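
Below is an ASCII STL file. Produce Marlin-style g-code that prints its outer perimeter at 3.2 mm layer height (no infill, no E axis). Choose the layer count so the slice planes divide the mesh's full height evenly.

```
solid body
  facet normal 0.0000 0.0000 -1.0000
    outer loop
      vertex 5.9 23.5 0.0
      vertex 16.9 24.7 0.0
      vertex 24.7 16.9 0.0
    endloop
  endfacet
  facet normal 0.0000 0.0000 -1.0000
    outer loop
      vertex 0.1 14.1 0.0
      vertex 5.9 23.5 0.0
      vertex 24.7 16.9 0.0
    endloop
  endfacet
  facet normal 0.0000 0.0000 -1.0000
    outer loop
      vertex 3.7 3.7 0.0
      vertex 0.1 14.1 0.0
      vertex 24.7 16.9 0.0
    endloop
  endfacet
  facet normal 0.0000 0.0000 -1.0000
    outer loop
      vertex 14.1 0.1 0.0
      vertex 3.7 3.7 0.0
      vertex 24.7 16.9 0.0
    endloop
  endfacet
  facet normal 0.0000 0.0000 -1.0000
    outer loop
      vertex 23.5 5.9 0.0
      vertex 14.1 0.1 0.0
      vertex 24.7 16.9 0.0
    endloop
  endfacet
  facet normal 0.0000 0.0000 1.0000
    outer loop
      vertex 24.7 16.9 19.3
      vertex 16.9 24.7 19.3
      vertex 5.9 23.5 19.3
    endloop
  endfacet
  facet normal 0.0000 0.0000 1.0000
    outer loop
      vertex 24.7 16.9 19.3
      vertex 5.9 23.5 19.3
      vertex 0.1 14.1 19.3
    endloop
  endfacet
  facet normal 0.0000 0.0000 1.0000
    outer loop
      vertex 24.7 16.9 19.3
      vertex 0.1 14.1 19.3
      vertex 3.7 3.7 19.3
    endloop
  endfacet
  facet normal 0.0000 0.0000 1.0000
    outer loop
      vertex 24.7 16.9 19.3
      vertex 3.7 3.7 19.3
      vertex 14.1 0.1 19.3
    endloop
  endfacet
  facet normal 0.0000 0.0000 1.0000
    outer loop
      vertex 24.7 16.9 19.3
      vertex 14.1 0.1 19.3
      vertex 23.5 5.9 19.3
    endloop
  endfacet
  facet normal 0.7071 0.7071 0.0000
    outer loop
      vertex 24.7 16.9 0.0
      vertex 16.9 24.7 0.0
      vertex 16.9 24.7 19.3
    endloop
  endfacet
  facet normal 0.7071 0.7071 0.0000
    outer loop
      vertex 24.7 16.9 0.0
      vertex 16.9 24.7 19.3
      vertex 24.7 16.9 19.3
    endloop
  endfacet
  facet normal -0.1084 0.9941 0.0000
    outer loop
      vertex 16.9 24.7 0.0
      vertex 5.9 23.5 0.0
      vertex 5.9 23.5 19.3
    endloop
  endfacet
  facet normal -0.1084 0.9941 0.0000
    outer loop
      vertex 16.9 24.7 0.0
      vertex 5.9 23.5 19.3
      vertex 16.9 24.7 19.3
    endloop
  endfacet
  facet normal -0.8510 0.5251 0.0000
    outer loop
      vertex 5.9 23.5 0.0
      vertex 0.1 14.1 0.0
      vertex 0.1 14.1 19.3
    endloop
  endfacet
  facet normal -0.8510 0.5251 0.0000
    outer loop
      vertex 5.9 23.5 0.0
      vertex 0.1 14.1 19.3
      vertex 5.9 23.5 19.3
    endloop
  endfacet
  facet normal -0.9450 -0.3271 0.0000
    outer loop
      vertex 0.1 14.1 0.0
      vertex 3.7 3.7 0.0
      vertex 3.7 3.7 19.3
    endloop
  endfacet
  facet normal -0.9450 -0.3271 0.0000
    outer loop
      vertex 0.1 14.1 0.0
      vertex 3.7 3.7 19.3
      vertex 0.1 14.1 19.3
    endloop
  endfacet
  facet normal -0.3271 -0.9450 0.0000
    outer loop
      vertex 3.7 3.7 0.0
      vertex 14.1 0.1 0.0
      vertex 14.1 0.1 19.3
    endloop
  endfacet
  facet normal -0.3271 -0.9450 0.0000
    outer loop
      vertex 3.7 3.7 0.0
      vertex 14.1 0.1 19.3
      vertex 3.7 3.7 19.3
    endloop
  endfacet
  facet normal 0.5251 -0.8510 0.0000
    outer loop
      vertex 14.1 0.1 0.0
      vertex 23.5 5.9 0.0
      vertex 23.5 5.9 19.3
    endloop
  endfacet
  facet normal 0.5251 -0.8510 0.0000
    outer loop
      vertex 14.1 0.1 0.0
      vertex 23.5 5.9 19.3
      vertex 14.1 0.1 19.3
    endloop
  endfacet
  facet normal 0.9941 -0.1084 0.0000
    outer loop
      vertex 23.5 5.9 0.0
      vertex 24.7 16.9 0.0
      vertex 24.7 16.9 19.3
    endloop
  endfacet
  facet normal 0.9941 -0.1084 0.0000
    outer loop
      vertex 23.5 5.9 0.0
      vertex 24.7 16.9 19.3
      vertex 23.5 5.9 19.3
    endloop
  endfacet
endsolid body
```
; perimeter-only toolpath
G21 ; units = mm
G90 ; absolute positioning
G28 ; home
; layer 1
G0 Z3.2
G0 X24.7 Y16.9
G1 X16.9 Y24.7
G1 X5.9 Y23.5
G1 X0.1 Y14.1
G1 X3.7 Y3.7
G1 X14.1 Y0.1
G1 X23.5 Y5.9
G1 X24.7 Y16.9
; layer 2
G0 Z6.4
G0 X24.7 Y16.9
G1 X16.9 Y24.7
G1 X5.9 Y23.5
G1 X0.1 Y14.1
G1 X3.7 Y3.7
G1 X14.1 Y0.1
G1 X23.5 Y5.9
G1 X24.7 Y16.9
; layer 3
G0 Z9.7
G0 X24.7 Y16.9
G1 X16.9 Y24.7
G1 X5.9 Y23.5
G1 X0.1 Y14.1
G1 X3.7 Y3.7
G1 X14.1 Y0.1
G1 X23.5 Y5.9
G1 X24.7 Y16.9
; layer 4
G0 Z12.9
G0 X24.7 Y16.9
G1 X16.9 Y24.7
G1 X5.9 Y23.5
G1 X0.1 Y14.1
G1 X3.7 Y3.7
G1 X14.1 Y0.1
G1 X23.5 Y5.9
G1 X24.7 Y16.9
; layer 5
G0 Z16.1
G0 X24.7 Y16.9
G1 X16.9 Y24.7
G1 X5.9 Y23.5
G1 X0.1 Y14.1
G1 X3.7 Y3.7
G1 X14.1 Y0.1
G1 X23.5 Y5.9
G1 X24.7 Y16.9
; layer 6
G0 Z19.3
G0 X24.7 Y16.9
G1 X16.9 Y24.7
G1 X5.9 Y23.5
G1 X0.1 Y14.1
G1 X3.7 Y3.7
G1 X14.1 Y0.1
G1 X23.5 Y5.9
G1 X24.7 Y16.9
M2 ; end

The solid is a regular 7-sided prism (a cylinder approximated with 7 flat sides), circumscribed radius ≈ 12.7 mm, height ≈ 19.3 mm. Slicing at Δz = 3.2 mm — 6 equal slices spanning the solid's height, so layer i sits at z = i·h/6 — gives 6 non-empty perimeters. Each is a 7-segment closed polygon; G0 lifts to the layer z and rapids to the start vertex, then G1 traces the edges.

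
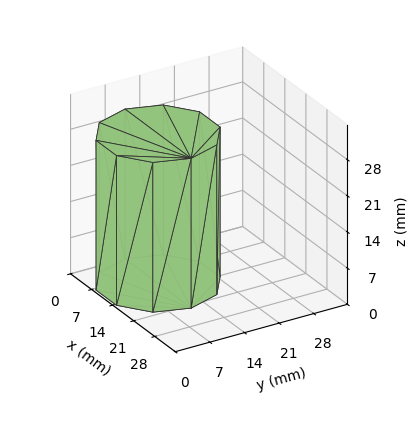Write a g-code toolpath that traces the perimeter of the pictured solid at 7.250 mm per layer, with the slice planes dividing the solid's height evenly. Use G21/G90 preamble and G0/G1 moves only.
Reading the render: the shape is a regular 10-sided prism (a cylinder approximated with 10 flat sides), circumscribed radius ≈ 11 mm, height ≈ 29 mm (dimensions read to the nearest mm from the axis ticks). For the g-code, the solid's height is divided into equal slices at the stated Δz and each level perimeter traced with G1 moves after a G0 lift.

; perimeter-only toolpath
G21 ; units = mm
G90 ; absolute positioning
G28 ; home
; layer 1
G0 Z7.250
G0 X22.000 Y11.000
G1 X19.899 Y17.466
G1 X14.399 Y21.462
G1 X7.601 Y21.462
G1 X2.101 Y17.466
G1 X0.000 Y11.000
G1 X2.101 Y4.534
G1 X7.601 Y0.538
G1 X14.399 Y0.538
G1 X19.899 Y4.534
G1 X22.000 Y11.000
; layer 2
G0 Z14.500
G0 X22.000 Y11.000
G1 X19.899 Y17.466
G1 X14.399 Y21.462
G1 X7.601 Y21.462
G1 X2.101 Y17.466
G1 X0.000 Y11.000
G1 X2.101 Y4.534
G1 X7.601 Y0.538
G1 X14.399 Y0.538
G1 X19.899 Y4.534
G1 X22.000 Y11.000
; layer 3
G0 Z21.750
G0 X22.000 Y11.000
G1 X19.899 Y17.466
G1 X14.399 Y21.462
G1 X7.601 Y21.462
G1 X2.101 Y17.466
G1 X0.000 Y11.000
G1 X2.101 Y4.534
G1 X7.601 Y0.538
G1 X14.399 Y0.538
G1 X19.899 Y4.534
G1 X22.000 Y11.000
; layer 4
G0 Z29.000
G0 X22.000 Y11.000
G1 X19.899 Y17.466
G1 X14.399 Y21.462
G1 X7.601 Y21.462
G1 X2.101 Y17.466
G1 X0.000 Y11.000
G1 X2.101 Y4.534
G1 X7.601 Y0.538
G1 X14.399 Y0.538
G1 X19.899 Y4.534
G1 X22.000 Y11.000
M2 ; end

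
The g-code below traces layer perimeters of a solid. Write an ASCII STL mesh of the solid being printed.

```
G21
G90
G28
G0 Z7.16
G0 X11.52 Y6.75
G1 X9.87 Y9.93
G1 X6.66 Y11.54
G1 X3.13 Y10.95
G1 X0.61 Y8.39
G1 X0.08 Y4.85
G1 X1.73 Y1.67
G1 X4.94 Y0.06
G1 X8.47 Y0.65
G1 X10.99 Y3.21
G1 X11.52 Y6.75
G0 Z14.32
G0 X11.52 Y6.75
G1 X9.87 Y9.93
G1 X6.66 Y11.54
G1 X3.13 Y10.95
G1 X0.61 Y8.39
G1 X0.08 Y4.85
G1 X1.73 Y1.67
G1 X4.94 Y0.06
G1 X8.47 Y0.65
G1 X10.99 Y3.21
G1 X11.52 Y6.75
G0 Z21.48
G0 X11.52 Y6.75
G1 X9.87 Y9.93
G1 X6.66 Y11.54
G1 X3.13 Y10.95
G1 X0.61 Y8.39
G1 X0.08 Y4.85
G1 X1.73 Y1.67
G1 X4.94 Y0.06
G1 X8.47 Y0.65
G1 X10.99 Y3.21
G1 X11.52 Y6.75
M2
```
solid part
  facet normal 0.0000 0.0000 -1.0000
    outer loop
      vertex 6.66 11.54 0.00
      vertex 9.87 9.93 0.00
      vertex 11.52 6.75 0.00
    endloop
  endfacet
  facet normal 0.0000 0.0000 -1.0000
    outer loop
      vertex 3.13 10.95 0.00
      vertex 6.66 11.54 0.00
      vertex 11.52 6.75 0.00
    endloop
  endfacet
  facet normal 0.0000 0.0000 -1.0000
    outer loop
      vertex 0.61 8.39 0.00
      vertex 3.13 10.95 0.00
      vertex 11.52 6.75 0.00
    endloop
  endfacet
  facet normal 0.0000 0.0000 -1.0000
    outer loop
      vertex 0.08 4.85 0.00
      vertex 0.61 8.39 0.00
      vertex 11.52 6.75 0.00
    endloop
  endfacet
  facet normal 0.0000 0.0000 -1.0000
    outer loop
      vertex 1.73 1.67 0.00
      vertex 0.08 4.85 0.00
      vertex 11.52 6.75 0.00
    endloop
  endfacet
  facet normal 0.0000 0.0000 -1.0000
    outer loop
      vertex 4.94 0.06 0.00
      vertex 1.73 1.67 0.00
      vertex 11.52 6.75 0.00
    endloop
  endfacet
  facet normal 0.0000 0.0000 -1.0000
    outer loop
      vertex 8.47 0.65 0.00
      vertex 4.94 0.06 0.00
      vertex 11.52 6.75 0.00
    endloop
  endfacet
  facet normal 0.0000 0.0000 -1.0000
    outer loop
      vertex 10.99 3.21 0.00
      vertex 8.47 0.65 0.00
      vertex 11.52 6.75 0.00
    endloop
  endfacet
  facet normal 0.0000 0.0000 1.0000
    outer loop
      vertex 11.52 6.75 21.48
      vertex 9.87 9.93 21.48
      vertex 6.66 11.54 21.48
    endloop
  endfacet
  facet normal 0.0000 0.0000 1.0000
    outer loop
      vertex 11.52 6.75 21.48
      vertex 6.66 11.54 21.48
      vertex 3.13 10.95 21.48
    endloop
  endfacet
  facet normal 0.0000 0.0000 1.0000
    outer loop
      vertex 11.52 6.75 21.48
      vertex 3.13 10.95 21.48
      vertex 0.61 8.39 21.48
    endloop
  endfacet
  facet normal 0.0000 0.0000 1.0000
    outer loop
      vertex 11.52 6.75 21.48
      vertex 0.61 8.39 21.48
      vertex 0.08 4.85 21.48
    endloop
  endfacet
  facet normal 0.0000 0.0000 1.0000
    outer loop
      vertex 11.52 6.75 21.48
      vertex 0.08 4.85 21.48
      vertex 1.73 1.67 21.48
    endloop
  endfacet
  facet normal 0.0000 0.0000 1.0000
    outer loop
      vertex 11.52 6.75 21.48
      vertex 1.73 1.67 21.48
      vertex 4.94 0.06 21.48
    endloop
  endfacet
  facet normal 0.0000 0.0000 1.0000
    outer loop
      vertex 11.52 6.75 21.48
      vertex 4.94 0.06 21.48
      vertex 8.47 0.65 21.48
    endloop
  endfacet
  facet normal 0.0000 0.0000 1.0000
    outer loop
      vertex 11.52 6.75 21.48
      vertex 8.47 0.65 21.48
      vertex 10.99 3.21 21.48
    endloop
  endfacet
  facet normal 0.8876 0.4606 0.0000
    outer loop
      vertex 11.52 6.75 0.00
      vertex 9.87 9.93 0.00
      vertex 9.87 9.93 21.48
    endloop
  endfacet
  facet normal 0.8876 0.4606 0.0000
    outer loop
      vertex 11.52 6.75 0.00
      vertex 9.87 9.93 21.48
      vertex 11.52 6.75 21.48
    endloop
  endfacet
  facet normal 0.4483 0.8939 0.0000
    outer loop
      vertex 9.87 9.93 0.00
      vertex 6.66 11.54 0.00
      vertex 6.66 11.54 21.48
    endloop
  endfacet
  facet normal 0.4483 0.8939 0.0000
    outer loop
      vertex 9.87 9.93 0.00
      vertex 6.66 11.54 21.48
      vertex 9.87 9.93 21.48
    endloop
  endfacet
  facet normal -0.1649 0.9863 0.0000
    outer loop
      vertex 6.66 11.54 0.00
      vertex 3.13 10.95 0.00
      vertex 3.13 10.95 21.48
    endloop
  endfacet
  facet normal -0.1649 0.9863 0.0000
    outer loop
      vertex 6.66 11.54 0.00
      vertex 3.13 10.95 21.48
      vertex 6.66 11.54 21.48
    endloop
  endfacet
  facet normal -0.7127 0.7015 0.0000
    outer loop
      vertex 3.13 10.95 0.00
      vertex 0.61 8.39 0.00
      vertex 0.61 8.39 21.48
    endloop
  endfacet
  facet normal -0.7127 0.7015 0.0000
    outer loop
      vertex 3.13 10.95 0.00
      vertex 0.61 8.39 21.48
      vertex 3.13 10.95 21.48
    endloop
  endfacet
  facet normal -0.9890 0.1481 0.0000
    outer loop
      vertex 0.61 8.39 0.00
      vertex 0.08 4.85 0.00
      vertex 0.08 4.85 21.48
    endloop
  endfacet
  facet normal -0.9890 0.1481 0.0000
    outer loop
      vertex 0.61 8.39 0.00
      vertex 0.08 4.85 21.48
      vertex 0.61 8.39 21.48
    endloop
  endfacet
  facet normal -0.8876 -0.4606 0.0000
    outer loop
      vertex 0.08 4.85 0.00
      vertex 1.73 1.67 0.00
      vertex 1.73 1.67 21.48
    endloop
  endfacet
  facet normal -0.8876 -0.4606 0.0000
    outer loop
      vertex 0.08 4.85 0.00
      vertex 1.73 1.67 21.48
      vertex 0.08 4.85 21.48
    endloop
  endfacet
  facet normal -0.4483 -0.8939 0.0000
    outer loop
      vertex 1.73 1.67 0.00
      vertex 4.94 0.06 0.00
      vertex 4.94 0.06 21.48
    endloop
  endfacet
  facet normal -0.4483 -0.8939 0.0000
    outer loop
      vertex 1.73 1.67 0.00
      vertex 4.94 0.06 21.48
      vertex 1.73 1.67 21.48
    endloop
  endfacet
  facet normal 0.1649 -0.9863 0.0000
    outer loop
      vertex 4.94 0.06 0.00
      vertex 8.47 0.65 0.00
      vertex 8.47 0.65 21.48
    endloop
  endfacet
  facet normal 0.1649 -0.9863 0.0000
    outer loop
      vertex 4.94 0.06 0.00
      vertex 8.47 0.65 21.48
      vertex 4.94 0.06 21.48
    endloop
  endfacet
  facet normal 0.7127 -0.7015 0.0000
    outer loop
      vertex 8.47 0.65 0.00
      vertex 10.99 3.21 0.00
      vertex 10.99 3.21 21.48
    endloop
  endfacet
  facet normal 0.7127 -0.7015 0.0000
    outer loop
      vertex 8.47 0.65 0.00
      vertex 10.99 3.21 21.48
      vertex 8.47 0.65 21.48
    endloop
  endfacet
  facet normal 0.9890 -0.1481 0.0000
    outer loop
      vertex 10.99 3.21 0.00
      vertex 11.52 6.75 0.00
      vertex 11.52 6.75 21.48
    endloop
  endfacet
  facet normal 0.9890 -0.1481 0.0000
    outer loop
      vertex 10.99 3.21 0.00
      vertex 11.52 6.75 21.48
      vertex 10.99 3.21 21.48
    endloop
  endfacet
endsolid part

The G0 Z moves step by Δz≈7.16 mm. Every layer's G1 loop is the same polygon, so the solid is a straight extrusion of it from z=0 to z≈21.5. Closing with flat bottom and top caps and triangulating gives 36 facets — a regular 10-sided prism (a cylinder approximated with 10 flat sides), circumscribed radius ≈ 5.8 mm, height ≈ 21.5 mm.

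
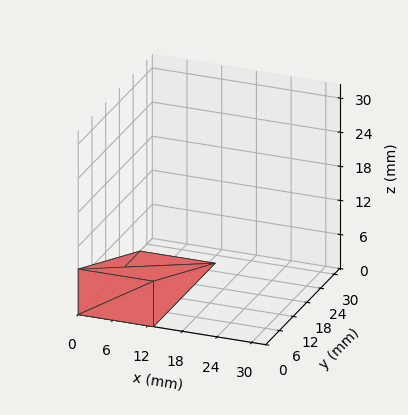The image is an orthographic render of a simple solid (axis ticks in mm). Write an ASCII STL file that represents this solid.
Reading the render: the shape is a wedge (ramp): 13 × 27 mm base, rising to 8 mm along the y=0 edge and sloping linearly to z=0 at y=27 (dimensions read to the nearest mm from the axis ticks). For the STL, each face is triangulated and given an outward normal.

solid part
  facet normal 0.0000 0.0000 -1.0000
    outer loop
      vertex 13.00 27.00 0.00
      vertex 13.00 0.00 0.00
      vertex 0.00 0.00 0.00
    endloop
  endfacet
  facet normal 0.0000 0.0000 -1.0000
    outer loop
      vertex 0.00 27.00 0.00
      vertex 13.00 27.00 0.00
      vertex 0.00 0.00 0.00
    endloop
  endfacet
  facet normal 0.0000 -1.0000 0.0000
    outer loop
      vertex 0.00 0.00 0.00
      vertex 13.00 0.00 0.00
      vertex 13.00 0.00 8.00
    endloop
  endfacet
  facet normal 0.0000 -1.0000 0.0000
    outer loop
      vertex 0.00 0.00 0.00
      vertex 13.00 0.00 8.00
      vertex 0.00 0.00 8.00
    endloop
  endfacet
  facet normal 0.0000 0.2841 0.9588
    outer loop
      vertex 0.00 0.00 8.00
      vertex 13.00 0.00 8.00
      vertex 13.00 27.00 0.00
    endloop
  endfacet
  facet normal 0.0000 0.2841 0.9588
    outer loop
      vertex 0.00 0.00 8.00
      vertex 13.00 27.00 0.00
      vertex 0.00 27.00 0.00
    endloop
  endfacet
  facet normal -1.0000 0.0000 0.0000
    outer loop
      vertex 0.00 0.00 8.00
      vertex 0.00 27.00 0.00
      vertex 0.00 0.00 0.00
    endloop
  endfacet
  facet normal 1.0000 0.0000 0.0000
    outer loop
      vertex 13.00 0.00 0.00
      vertex 13.00 27.00 0.00
      vertex 13.00 0.00 8.00
    endloop
  endfacet
endsolid part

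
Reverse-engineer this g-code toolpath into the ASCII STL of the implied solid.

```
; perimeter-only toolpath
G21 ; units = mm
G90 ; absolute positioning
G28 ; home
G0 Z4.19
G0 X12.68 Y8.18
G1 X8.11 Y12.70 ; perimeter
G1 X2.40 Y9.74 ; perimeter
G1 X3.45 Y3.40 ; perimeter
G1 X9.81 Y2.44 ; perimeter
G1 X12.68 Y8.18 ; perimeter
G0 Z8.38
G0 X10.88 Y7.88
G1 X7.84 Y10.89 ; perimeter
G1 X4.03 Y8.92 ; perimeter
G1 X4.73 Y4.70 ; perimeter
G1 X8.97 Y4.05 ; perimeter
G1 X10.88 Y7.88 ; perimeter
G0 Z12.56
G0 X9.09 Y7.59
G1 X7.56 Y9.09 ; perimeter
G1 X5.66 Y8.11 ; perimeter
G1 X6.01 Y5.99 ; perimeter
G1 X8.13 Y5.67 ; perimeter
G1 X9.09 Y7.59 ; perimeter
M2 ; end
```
solid part
  facet normal 0.0000 0.0000 -1.0000
    outer loop
      vertex 0.77 10.55 0.00
      vertex 8.38 14.50 0.00
      vertex 14.48 8.48 0.00
    endloop
  endfacet
  facet normal 0.0000 0.0000 -1.0000
    outer loop
      vertex 2.17 2.10 0.00
      vertex 0.77 10.55 0.00
      vertex 14.48 8.48 0.00
    endloop
  endfacet
  facet normal 0.0000 0.0000 -1.0000
    outer loop
      vertex 10.65 0.82 0.00
      vertex 2.17 2.10 0.00
      vertex 14.48 8.48 0.00
    endloop
  endfacet
  facet normal 0.6626 0.6714 0.3321
    outer loop
      vertex 14.48 8.48 0.00
      vertex 8.38 14.50 0.00
      vertex 7.29 7.29 16.75
    endloop
  endfacet
  facet normal -0.4345 0.8372 0.3321
    outer loop
      vertex 8.38 14.50 0.00
      vertex 0.77 10.55 0.00
      vertex 7.29 7.29 16.75
    endloop
  endfacet
  facet normal -0.9305 -0.1542 0.3322
    outer loop
      vertex 0.77 10.55 0.00
      vertex 2.17 2.10 0.00
      vertex 7.29 7.29 16.75
    endloop
  endfacet
  facet normal -0.1408 -0.9327 0.3320
    outer loop
      vertex 2.17 2.10 0.00
      vertex 10.65 0.82 0.00
      vertex 7.29 7.29 16.75
    endloop
  endfacet
  facet normal 0.8436 -0.4218 0.3322
    outer loop
      vertex 10.65 0.82 0.00
      vertex 14.48 8.48 0.00
      vertex 7.29 7.29 16.75
    endloop
  endfacet
endsolid part

The G0 Z moves step by Δz≈4.19 mm. The G1 loops shrink linearly with z, so the solid tapers from its base footprint up to z≈16.8. Closing with a flat bottom cap and the tapered top and triangulating gives 8 facets — a regular 5-sided pyramid, base circumscribed radius ≈ 7.29 mm, apex at z ≈ 16.8 mm.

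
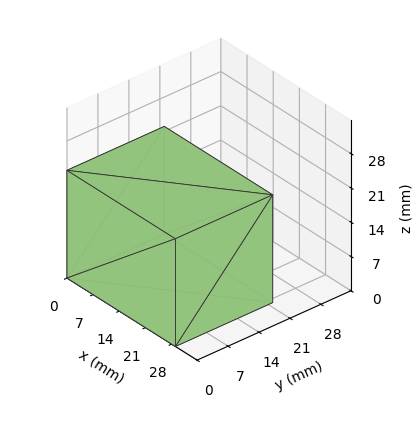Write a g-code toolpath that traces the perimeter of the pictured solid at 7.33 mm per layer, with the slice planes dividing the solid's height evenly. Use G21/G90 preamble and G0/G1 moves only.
Reading the render: the shape is a rectangular box, roughly 29 × 22 mm footprint and 22 mm tall (dimensions read to the nearest mm from the axis ticks). For the g-code, the solid's height is divided into equal slices at the stated Δz and each level perimeter traced with G1 moves after a G0 lift.

; perimeter-only toolpath
G21 ; units = mm
G90 ; absolute positioning
G28 ; home
; layer 1
G0 Z7.33
G0 X0.00 Y0.00
G1 X29.00 Y0.00
G1 X29.00 Y22.00
G1 X0.00 Y22.00
G1 X0.00 Y0.00
; layer 2
G0 Z14.67
G0 X0.00 Y0.00
G1 X29.00 Y0.00
G1 X29.00 Y22.00
G1 X0.00 Y22.00
G1 X0.00 Y0.00
; layer 3
G0 Z22.00
G0 X0.00 Y0.00
G1 X29.00 Y0.00
G1 X29.00 Y22.00
G1 X0.00 Y22.00
G1 X0.00 Y0.00
M2 ; end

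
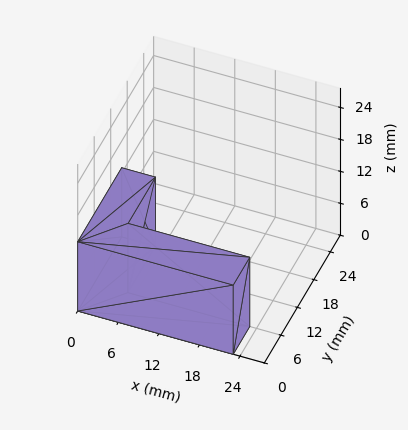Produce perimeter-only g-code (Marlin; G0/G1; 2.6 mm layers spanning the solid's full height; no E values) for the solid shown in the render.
Reading the render: the shape is an L-shaped prism: outer 23 × 16 mm, arm thicknesses ≈ 6 mm (horizontal) and 5 mm (vertical), extruded 13 mm in z (dimensions read to the nearest mm from the axis ticks). For the g-code, the solid's height is divided into equal slices at the stated Δz and each level perimeter traced with G1 moves after a G0 lift.

; perimeter-only toolpath
G21 ; units = mm
G90 ; absolute positioning
G28 ; home
; layer 1
G0 Z2.6
G0 X0.0 Y0.0
G1 X23.0 Y0.0
G1 X23.0 Y6.0
G1 X5.0 Y6.0
G1 X5.0 Y16.0
G1 X0.0 Y16.0
G1 X0.0 Y0.0
; layer 2
G0 Z5.2
G0 X0.0 Y0.0
G1 X23.0 Y0.0
G1 X23.0 Y6.0
G1 X5.0 Y6.0
G1 X5.0 Y16.0
G1 X0.0 Y16.0
G1 X0.0 Y0.0
; layer 3
G0 Z7.8
G0 X0.0 Y0.0
G1 X23.0 Y0.0
G1 X23.0 Y6.0
G1 X5.0 Y6.0
G1 X5.0 Y16.0
G1 X0.0 Y16.0
G1 X0.0 Y0.0
; layer 4
G0 Z10.4
G0 X0.0 Y0.0
G1 X23.0 Y0.0
G1 X23.0 Y6.0
G1 X5.0 Y6.0
G1 X5.0 Y16.0
G1 X0.0 Y16.0
G1 X0.0 Y0.0
; layer 5
G0 Z13.0
G0 X0.0 Y0.0
G1 X23.0 Y0.0
G1 X23.0 Y6.0
G1 X5.0 Y6.0
G1 X5.0 Y16.0
G1 X0.0 Y16.0
G1 X0.0 Y0.0
M2 ; end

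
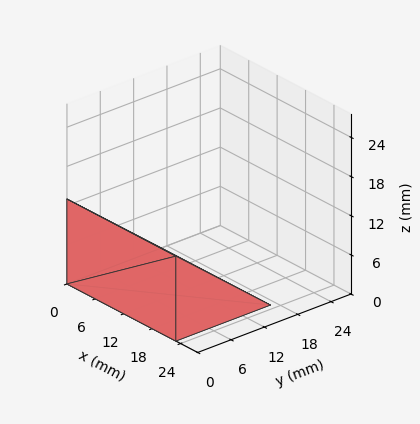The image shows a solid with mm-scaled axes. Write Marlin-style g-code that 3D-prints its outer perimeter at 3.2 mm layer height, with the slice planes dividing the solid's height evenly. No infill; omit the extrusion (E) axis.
Reading the render: the shape is a wedge (ramp): 23 × 17 mm base, rising to 13 mm along the y=0 edge and sloping linearly to z=0 at y=17 (dimensions read to the nearest mm from the axis ticks). For the g-code, the solid's height is divided into equal slices at the stated Δz and each level perimeter traced with G1 moves after a G0 lift.

; perimeter-only toolpath
G21 ; units = mm
G90 ; absolute positioning
G28 ; home
; layer 1
G0 Z3.2
G0 X0.0 Y0.0
G1 X23.0 Y0.0
G1 X23.0 Y12.8
G1 X0.0 Y12.8
G1 X0.0 Y0.0
; layer 2
G0 Z6.5
G0 X0.0 Y0.0
G1 X23.0 Y0.0
G1 X23.0 Y8.5
G1 X0.0 Y8.5
G1 X0.0 Y0.0
; layer 3
G0 Z9.8
G0 X0.0 Y0.0
G1 X23.0 Y0.0
G1 X23.0 Y4.2
G1 X0.0 Y4.2
G1 X0.0 Y0.0
M2 ; end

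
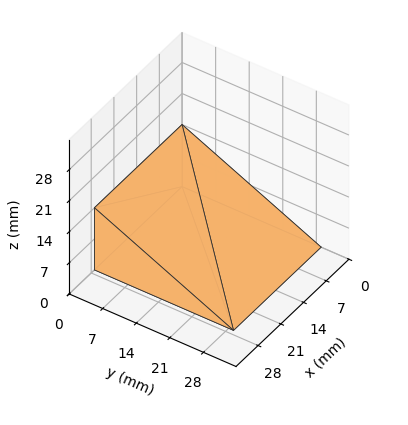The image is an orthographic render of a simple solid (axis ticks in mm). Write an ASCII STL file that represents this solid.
Reading the render: the shape is a wedge (ramp): 27 × 29 mm base, rising to 14 mm along the y=0 edge and sloping linearly to z=0 at y=29 (dimensions read to the nearest mm from the axis ticks). For the STL, each face is triangulated and given an outward normal.

solid part
  facet normal 0.0000 0.0000 -1.0000
    outer loop
      vertex 27.0 29.0 0.0
      vertex 27.0 0.0 0.0
      vertex 0.0 0.0 0.0
    endloop
  endfacet
  facet normal 0.0000 0.0000 -1.0000
    outer loop
      vertex 0.0 29.0 0.0
      vertex 27.0 29.0 0.0
      vertex 0.0 0.0 0.0
    endloop
  endfacet
  facet normal 0.0000 -1.0000 0.0000
    outer loop
      vertex 0.0 0.0 0.0
      vertex 27.0 0.0 0.0
      vertex 27.0 0.0 14.0
    endloop
  endfacet
  facet normal 0.0000 -1.0000 0.0000
    outer loop
      vertex 0.0 0.0 0.0
      vertex 27.0 0.0 14.0
      vertex 0.0 0.0 14.0
    endloop
  endfacet
  facet normal 0.0000 0.4347 0.9006
    outer loop
      vertex 0.0 0.0 14.0
      vertex 27.0 0.0 14.0
      vertex 27.0 29.0 0.0
    endloop
  endfacet
  facet normal 0.0000 0.4347 0.9006
    outer loop
      vertex 0.0 0.0 14.0
      vertex 27.0 29.0 0.0
      vertex 0.0 29.0 0.0
    endloop
  endfacet
  facet normal -1.0000 0.0000 0.0000
    outer loop
      vertex 0.0 0.0 14.0
      vertex 0.0 29.0 0.0
      vertex 0.0 0.0 0.0
    endloop
  endfacet
  facet normal 1.0000 0.0000 0.0000
    outer loop
      vertex 27.0 0.0 0.0
      vertex 27.0 29.0 0.0
      vertex 27.0 0.0 14.0
    endloop
  endfacet
endsolid part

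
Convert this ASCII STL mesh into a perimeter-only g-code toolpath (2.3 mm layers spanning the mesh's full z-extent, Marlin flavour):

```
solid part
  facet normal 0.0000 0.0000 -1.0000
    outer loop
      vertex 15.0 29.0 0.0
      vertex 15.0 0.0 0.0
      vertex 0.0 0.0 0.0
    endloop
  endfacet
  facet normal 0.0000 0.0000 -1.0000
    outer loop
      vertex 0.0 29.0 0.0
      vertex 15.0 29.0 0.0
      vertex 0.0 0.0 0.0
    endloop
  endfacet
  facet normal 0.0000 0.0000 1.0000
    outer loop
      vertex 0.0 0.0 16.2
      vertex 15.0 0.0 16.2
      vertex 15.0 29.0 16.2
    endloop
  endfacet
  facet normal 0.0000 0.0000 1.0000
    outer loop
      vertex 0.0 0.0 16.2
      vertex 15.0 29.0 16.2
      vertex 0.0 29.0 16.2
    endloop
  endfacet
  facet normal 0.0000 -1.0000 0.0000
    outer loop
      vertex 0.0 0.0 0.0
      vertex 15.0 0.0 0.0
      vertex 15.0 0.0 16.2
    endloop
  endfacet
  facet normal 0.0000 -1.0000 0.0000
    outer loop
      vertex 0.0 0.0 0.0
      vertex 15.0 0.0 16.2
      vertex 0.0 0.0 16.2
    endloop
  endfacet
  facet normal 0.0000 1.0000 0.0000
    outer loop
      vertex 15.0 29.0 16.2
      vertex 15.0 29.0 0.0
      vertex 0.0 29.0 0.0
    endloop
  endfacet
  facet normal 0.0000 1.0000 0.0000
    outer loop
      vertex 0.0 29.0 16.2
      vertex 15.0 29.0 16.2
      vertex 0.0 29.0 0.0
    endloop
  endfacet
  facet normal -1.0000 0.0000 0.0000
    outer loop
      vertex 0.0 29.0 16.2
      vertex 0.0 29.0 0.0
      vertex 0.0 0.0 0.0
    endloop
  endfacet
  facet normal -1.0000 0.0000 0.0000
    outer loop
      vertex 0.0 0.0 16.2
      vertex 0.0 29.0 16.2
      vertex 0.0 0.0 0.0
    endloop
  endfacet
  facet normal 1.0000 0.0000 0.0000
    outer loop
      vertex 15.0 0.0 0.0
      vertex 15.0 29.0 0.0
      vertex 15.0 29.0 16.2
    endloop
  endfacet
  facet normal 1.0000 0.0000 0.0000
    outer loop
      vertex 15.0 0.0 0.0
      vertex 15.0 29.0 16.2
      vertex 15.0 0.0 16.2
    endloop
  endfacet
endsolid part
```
; perimeter-only toolpath
G21 ; units = mm
G90 ; absolute positioning
G28 ; home
; layer 1
G0 Z2.3
G0 X0.0 Y0.0
G1 X15.0 Y0.0
G1 X15.0 Y29.0
G1 X0.0 Y29.0
G1 X0.0 Y0.0
; layer 2
G0 Z4.6
G0 X0.0 Y0.0
G1 X15.0 Y0.0
G1 X15.0 Y29.0
G1 X0.0 Y29.0
G1 X0.0 Y0.0
; layer 3
G0 Z6.9
G0 X0.0 Y0.0
G1 X15.0 Y0.0
G1 X15.0 Y29.0
G1 X0.0 Y29.0
G1 X0.0 Y0.0
; layer 4
G0 Z9.3
G0 X0.0 Y0.0
G1 X15.0 Y0.0
G1 X15.0 Y29.0
G1 X0.0 Y29.0
G1 X0.0 Y0.0
; layer 5
G0 Z11.6
G0 X0.0 Y0.0
G1 X15.0 Y0.0
G1 X15.0 Y29.0
G1 X0.0 Y29.0
G1 X0.0 Y0.0
; layer 6
G0 Z13.9
G0 X0.0 Y0.0
G1 X15.0 Y0.0
G1 X15.0 Y29.0
G1 X0.0 Y29.0
G1 X0.0 Y0.0
; layer 7
G0 Z16.2
G0 X0.0 Y0.0
G1 X15.0 Y0.0
G1 X15.0 Y29.0
G1 X0.0 Y29.0
G1 X0.0 Y0.0
M2 ; end

The solid is a rectangular box, roughly 15 × 29 mm footprint and 16.2 mm tall. Slicing at Δz = 2.3 mm — 7 equal slices spanning the solid's height, so layer i sits at z = i·h/7 — gives 7 non-empty perimeters. Each is a 4-segment closed polygon; G0 lifts to the layer z and rapids to the start vertex, then G1 traces the edges.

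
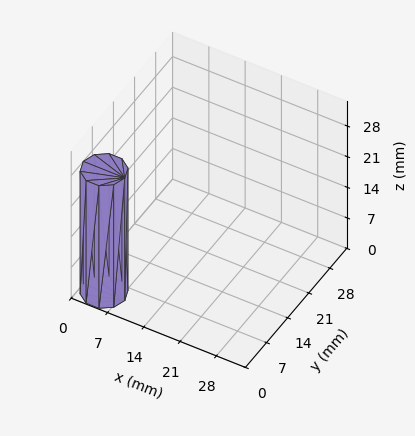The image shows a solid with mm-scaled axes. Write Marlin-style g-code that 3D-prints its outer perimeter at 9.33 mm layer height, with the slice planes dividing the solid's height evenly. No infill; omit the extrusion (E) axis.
Reading the render: the shape is a regular 10-sided prism (a cylinder approximated with 10 flat sides), circumscribed radius ≈ 4 mm, height ≈ 28 mm (dimensions read to the nearest mm from the axis ticks). For the g-code, the solid's height is divided into equal slices at the stated Δz and each level perimeter traced with G1 moves after a G0 lift.

; perimeter-only toolpath
G21 ; units = mm
G90 ; absolute positioning
G28 ; home
; layer 1
G0 Z9.33
G0 X8.00 Y4.00
G1 X7.24 Y6.35
G1 X5.24 Y7.80
G1 X2.76 Y7.80
G1 X0.76 Y6.35
G1 X0.00 Y4.00
G1 X0.76 Y1.65
G1 X2.76 Y0.20
G1 X5.24 Y0.20
G1 X7.24 Y1.65
G1 X8.00 Y4.00
; layer 2
G0 Z18.67
G0 X8.00 Y4.00
G1 X7.24 Y6.35
G1 X5.24 Y7.80
G1 X2.76 Y7.80
G1 X0.76 Y6.35
G1 X0.00 Y4.00
G1 X0.76 Y1.65
G1 X2.76 Y0.20
G1 X5.24 Y0.20
G1 X7.24 Y1.65
G1 X8.00 Y4.00
; layer 3
G0 Z28.00
G0 X8.00 Y4.00
G1 X7.24 Y6.35
G1 X5.24 Y7.80
G1 X2.76 Y7.80
G1 X0.76 Y6.35
G1 X0.00 Y4.00
G1 X0.76 Y1.65
G1 X2.76 Y0.20
G1 X5.24 Y0.20
G1 X7.24 Y1.65
G1 X8.00 Y4.00
M2 ; end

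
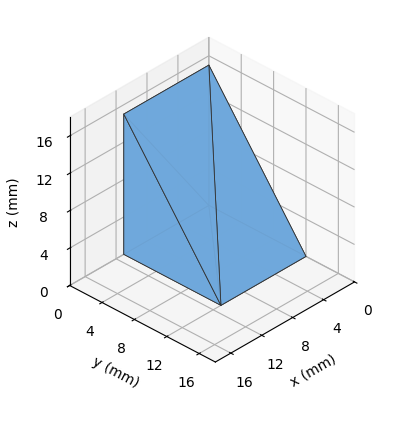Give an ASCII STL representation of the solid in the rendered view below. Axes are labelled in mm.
Reading the render: the shape is a wedge (ramp): 11 × 12 mm base, rising to 15 mm along the y=0 edge and sloping linearly to z=0 at y=12 (dimensions read to the nearest mm from the axis ticks). For the STL, each face is triangulated and given an outward normal.

solid part
  facet normal 0.0000 0.0000 -1.0000
    outer loop
      vertex 11.00 12.00 0.00
      vertex 11.00 0.00 0.00
      vertex 0.00 0.00 0.00
    endloop
  endfacet
  facet normal 0.0000 0.0000 -1.0000
    outer loop
      vertex 0.00 12.00 0.00
      vertex 11.00 12.00 0.00
      vertex 0.00 0.00 0.00
    endloop
  endfacet
  facet normal 0.0000 -1.0000 0.0000
    outer loop
      vertex 0.00 0.00 0.00
      vertex 11.00 0.00 0.00
      vertex 11.00 0.00 15.00
    endloop
  endfacet
  facet normal 0.0000 -1.0000 0.0000
    outer loop
      vertex 0.00 0.00 0.00
      vertex 11.00 0.00 15.00
      vertex 0.00 0.00 15.00
    endloop
  endfacet
  facet normal 0.0000 0.7809 0.6247
    outer loop
      vertex 0.00 0.00 15.00
      vertex 11.00 0.00 15.00
      vertex 11.00 12.00 0.00
    endloop
  endfacet
  facet normal 0.0000 0.7809 0.6247
    outer loop
      vertex 0.00 0.00 15.00
      vertex 11.00 12.00 0.00
      vertex 0.00 12.00 0.00
    endloop
  endfacet
  facet normal -1.0000 0.0000 0.0000
    outer loop
      vertex 0.00 0.00 15.00
      vertex 0.00 12.00 0.00
      vertex 0.00 0.00 0.00
    endloop
  endfacet
  facet normal 1.0000 0.0000 0.0000
    outer loop
      vertex 11.00 0.00 0.00
      vertex 11.00 12.00 0.00
      vertex 11.00 0.00 15.00
    endloop
  endfacet
endsolid part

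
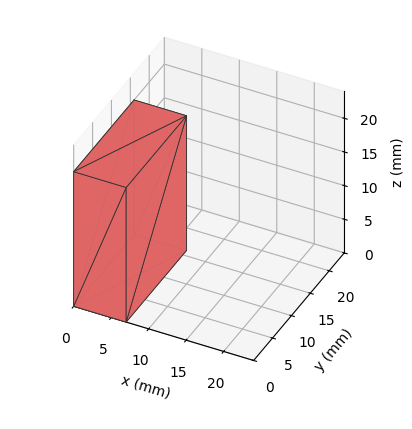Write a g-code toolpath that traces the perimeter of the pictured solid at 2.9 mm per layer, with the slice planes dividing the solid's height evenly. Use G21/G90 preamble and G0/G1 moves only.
Reading the render: the shape is a rectangular box, roughly 7 × 16 mm footprint and 20 mm tall (dimensions read to the nearest mm from the axis ticks). For the g-code, the solid's height is divided into equal slices at the stated Δz and each level perimeter traced with G1 moves after a G0 lift.

; perimeter-only toolpath
G21 ; units = mm
G90 ; absolute positioning
G28 ; home
; layer 1
G0 Z2.9
G0 X0.0 Y0.0
G1 X7.0 Y0.0
G1 X7.0 Y16.0
G1 X0.0 Y16.0
G1 X0.0 Y0.0
; layer 2
G0 Z5.7
G0 X0.0 Y0.0
G1 X7.0 Y0.0
G1 X7.0 Y16.0
G1 X0.0 Y16.0
G1 X0.0 Y0.0
; layer 3
G0 Z8.6
G0 X0.0 Y0.0
G1 X7.0 Y0.0
G1 X7.0 Y16.0
G1 X0.0 Y16.0
G1 X0.0 Y0.0
; layer 4
G0 Z11.4
G0 X0.0 Y0.0
G1 X7.0 Y0.0
G1 X7.0 Y16.0
G1 X0.0 Y16.0
G1 X0.0 Y0.0
; layer 5
G0 Z14.3
G0 X0.0 Y0.0
G1 X7.0 Y0.0
G1 X7.0 Y16.0
G1 X0.0 Y16.0
G1 X0.0 Y0.0
; layer 6
G0 Z17.1
G0 X0.0 Y0.0
G1 X7.0 Y0.0
G1 X7.0 Y16.0
G1 X0.0 Y16.0
G1 X0.0 Y0.0
; layer 7
G0 Z20.0
G0 X0.0 Y0.0
G1 X7.0 Y0.0
G1 X7.0 Y16.0
G1 X0.0 Y16.0
G1 X0.0 Y0.0
M2 ; end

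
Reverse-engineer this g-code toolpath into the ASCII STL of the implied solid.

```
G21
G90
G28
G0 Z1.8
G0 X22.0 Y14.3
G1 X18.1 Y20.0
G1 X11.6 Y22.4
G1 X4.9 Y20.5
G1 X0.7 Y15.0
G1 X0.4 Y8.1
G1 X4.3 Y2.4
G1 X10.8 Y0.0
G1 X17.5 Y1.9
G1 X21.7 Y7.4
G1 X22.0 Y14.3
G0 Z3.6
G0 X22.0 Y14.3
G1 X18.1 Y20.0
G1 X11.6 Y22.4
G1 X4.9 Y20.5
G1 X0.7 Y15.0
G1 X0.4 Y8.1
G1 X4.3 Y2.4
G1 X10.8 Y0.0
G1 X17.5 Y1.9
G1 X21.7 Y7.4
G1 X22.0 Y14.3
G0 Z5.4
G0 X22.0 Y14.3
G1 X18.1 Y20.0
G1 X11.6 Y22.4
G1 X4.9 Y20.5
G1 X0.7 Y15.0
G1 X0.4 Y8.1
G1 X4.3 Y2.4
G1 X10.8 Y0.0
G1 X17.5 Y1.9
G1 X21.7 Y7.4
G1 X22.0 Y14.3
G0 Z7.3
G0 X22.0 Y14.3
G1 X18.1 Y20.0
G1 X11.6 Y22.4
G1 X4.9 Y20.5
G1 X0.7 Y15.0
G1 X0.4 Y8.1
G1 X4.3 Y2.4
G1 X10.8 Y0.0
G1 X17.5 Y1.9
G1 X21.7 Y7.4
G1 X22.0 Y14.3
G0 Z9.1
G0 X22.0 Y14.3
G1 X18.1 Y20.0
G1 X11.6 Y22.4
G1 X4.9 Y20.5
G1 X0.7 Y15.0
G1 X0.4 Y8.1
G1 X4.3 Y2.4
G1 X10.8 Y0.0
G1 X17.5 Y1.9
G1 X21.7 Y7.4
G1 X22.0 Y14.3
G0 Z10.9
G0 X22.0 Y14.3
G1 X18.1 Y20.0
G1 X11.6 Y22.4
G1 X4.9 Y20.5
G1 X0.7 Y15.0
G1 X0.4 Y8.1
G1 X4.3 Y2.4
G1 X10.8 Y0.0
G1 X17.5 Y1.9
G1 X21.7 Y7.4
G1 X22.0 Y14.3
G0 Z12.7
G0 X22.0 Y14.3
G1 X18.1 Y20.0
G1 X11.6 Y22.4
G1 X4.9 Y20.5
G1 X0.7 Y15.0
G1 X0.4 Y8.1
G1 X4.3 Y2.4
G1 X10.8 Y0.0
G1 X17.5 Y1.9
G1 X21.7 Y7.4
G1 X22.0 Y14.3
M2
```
solid part
  facet normal 0.0000 0.0000 -1.0000
    outer loop
      vertex 11.6 22.4 0.0
      vertex 18.1 20.0 0.0
      vertex 22.0 14.3 0.0
    endloop
  endfacet
  facet normal 0.0000 0.0000 -1.0000
    outer loop
      vertex 4.9 20.5 0.0
      vertex 11.6 22.4 0.0
      vertex 22.0 14.3 0.0
    endloop
  endfacet
  facet normal 0.0000 0.0000 -1.0000
    outer loop
      vertex 0.7 15.0 0.0
      vertex 4.9 20.5 0.0
      vertex 22.0 14.3 0.0
    endloop
  endfacet
  facet normal 0.0000 0.0000 -1.0000
    outer loop
      vertex 0.4 8.1 0.0
      vertex 0.7 15.0 0.0
      vertex 22.0 14.3 0.0
    endloop
  endfacet
  facet normal 0.0000 0.0000 -1.0000
    outer loop
      vertex 4.3 2.4 0.0
      vertex 0.4 8.1 0.0
      vertex 22.0 14.3 0.0
    endloop
  endfacet
  facet normal 0.0000 0.0000 -1.0000
    outer loop
      vertex 10.8 0.0 0.0
      vertex 4.3 2.4 0.0
      vertex 22.0 14.3 0.0
    endloop
  endfacet
  facet normal 0.0000 0.0000 -1.0000
    outer loop
      vertex 17.5 1.9 0.0
      vertex 10.8 0.0 0.0
      vertex 22.0 14.3 0.0
    endloop
  endfacet
  facet normal 0.0000 0.0000 -1.0000
    outer loop
      vertex 21.7 7.4 0.0
      vertex 17.5 1.9 0.0
      vertex 22.0 14.3 0.0
    endloop
  endfacet
  facet normal 0.0000 0.0000 1.0000
    outer loop
      vertex 22.0 14.3 12.7
      vertex 18.1 20.0 12.7
      vertex 11.6 22.4 12.7
    endloop
  endfacet
  facet normal 0.0000 0.0000 1.0000
    outer loop
      vertex 22.0 14.3 12.7
      vertex 11.6 22.4 12.7
      vertex 4.9 20.5 12.7
    endloop
  endfacet
  facet normal 0.0000 0.0000 1.0000
    outer loop
      vertex 22.0 14.3 12.7
      vertex 4.9 20.5 12.7
      vertex 0.7 15.0 12.7
    endloop
  endfacet
  facet normal 0.0000 0.0000 1.0000
    outer loop
      vertex 22.0 14.3 12.7
      vertex 0.7 15.0 12.7
      vertex 0.4 8.1 12.7
    endloop
  endfacet
  facet normal 0.0000 0.0000 1.0000
    outer loop
      vertex 22.0 14.3 12.7
      vertex 0.4 8.1 12.7
      vertex 4.3 2.4 12.7
    endloop
  endfacet
  facet normal 0.0000 0.0000 1.0000
    outer loop
      vertex 22.0 14.3 12.7
      vertex 4.3 2.4 12.7
      vertex 10.8 0.0 12.7
    endloop
  endfacet
  facet normal 0.0000 0.0000 1.0000
    outer loop
      vertex 22.0 14.3 12.7
      vertex 10.8 0.0 12.7
      vertex 17.5 1.9 12.7
    endloop
  endfacet
  facet normal 0.0000 0.0000 1.0000
    outer loop
      vertex 22.0 14.3 12.7
      vertex 17.5 1.9 12.7
      vertex 21.7 7.4 12.7
    endloop
  endfacet
  facet normal 0.8253 0.5647 0.0000
    outer loop
      vertex 22.0 14.3 0.0
      vertex 18.1 20.0 0.0
      vertex 18.1 20.0 12.7
    endloop
  endfacet
  facet normal 0.8253 0.5647 0.0000
    outer loop
      vertex 22.0 14.3 0.0
      vertex 18.1 20.0 12.7
      vertex 22.0 14.3 12.7
    endloop
  endfacet
  facet normal 0.3464 0.9381 0.0000
    outer loop
      vertex 18.1 20.0 0.0
      vertex 11.6 22.4 0.0
      vertex 11.6 22.4 12.7
    endloop
  endfacet
  facet normal 0.3464 0.9381 0.0000
    outer loop
      vertex 18.1 20.0 0.0
      vertex 11.6 22.4 12.7
      vertex 18.1 20.0 12.7
    endloop
  endfacet
  facet normal -0.2728 0.9621 0.0000
    outer loop
      vertex 11.6 22.4 0.0
      vertex 4.9 20.5 0.0
      vertex 4.9 20.5 12.7
    endloop
  endfacet
  facet normal -0.2728 0.9621 0.0000
    outer loop
      vertex 11.6 22.4 0.0
      vertex 4.9 20.5 12.7
      vertex 11.6 22.4 12.7
    endloop
  endfacet
  facet normal -0.7948 0.6069 0.0000
    outer loop
      vertex 4.9 20.5 0.0
      vertex 0.7 15.0 0.0
      vertex 0.7 15.0 12.7
    endloop
  endfacet
  facet normal -0.7948 0.6069 0.0000
    outer loop
      vertex 4.9 20.5 0.0
      vertex 0.7 15.0 12.7
      vertex 4.9 20.5 12.7
    endloop
  endfacet
  facet normal -0.9991 0.0434 0.0000
    outer loop
      vertex 0.7 15.0 0.0
      vertex 0.4 8.1 0.0
      vertex 0.4 8.1 12.7
    endloop
  endfacet
  facet normal -0.9991 0.0434 0.0000
    outer loop
      vertex 0.7 15.0 0.0
      vertex 0.4 8.1 12.7
      vertex 0.7 15.0 12.7
    endloop
  endfacet
  facet normal -0.8253 -0.5647 0.0000
    outer loop
      vertex 0.4 8.1 0.0
      vertex 4.3 2.4 0.0
      vertex 4.3 2.4 12.7
    endloop
  endfacet
  facet normal -0.8253 -0.5647 0.0000
    outer loop
      vertex 0.4 8.1 0.0
      vertex 4.3 2.4 12.7
      vertex 0.4 8.1 12.7
    endloop
  endfacet
  facet normal -0.3464 -0.9381 0.0000
    outer loop
      vertex 4.3 2.4 0.0
      vertex 10.8 0.0 0.0
      vertex 10.8 0.0 12.7
    endloop
  endfacet
  facet normal -0.3464 -0.9381 0.0000
    outer loop
      vertex 4.3 2.4 0.0
      vertex 10.8 0.0 12.7
      vertex 4.3 2.4 12.7
    endloop
  endfacet
  facet normal 0.2728 -0.9621 0.0000
    outer loop
      vertex 10.8 0.0 0.0
      vertex 17.5 1.9 0.0
      vertex 17.5 1.9 12.7
    endloop
  endfacet
  facet normal 0.2728 -0.9621 0.0000
    outer loop
      vertex 10.8 0.0 0.0
      vertex 17.5 1.9 12.7
      vertex 10.8 0.0 12.7
    endloop
  endfacet
  facet normal 0.7948 -0.6069 0.0000
    outer loop
      vertex 17.5 1.9 0.0
      vertex 21.7 7.4 0.0
      vertex 21.7 7.4 12.7
    endloop
  endfacet
  facet normal 0.7948 -0.6069 0.0000
    outer loop
      vertex 17.5 1.9 0.0
      vertex 21.7 7.4 12.7
      vertex 17.5 1.9 12.7
    endloop
  endfacet
  facet normal 0.9991 -0.0434 0.0000
    outer loop
      vertex 21.7 7.4 0.0
      vertex 22.0 14.3 0.0
      vertex 22.0 14.3 12.7
    endloop
  endfacet
  facet normal 0.9991 -0.0434 0.0000
    outer loop
      vertex 21.7 7.4 0.0
      vertex 22.0 14.3 12.7
      vertex 21.7 7.4 12.7
    endloop
  endfacet
endsolid part

The G0 Z moves step by Δz≈1.8 mm. Every layer's G1 loop is the same polygon, so the solid is a straight extrusion of it from z=0 to z≈12.7. Closing with flat bottom and top caps and triangulating gives 36 facets — a regular 10-sided prism (a cylinder approximated with 10 flat sides), circumscribed radius ≈ 11.2 mm, height ≈ 12.7 mm.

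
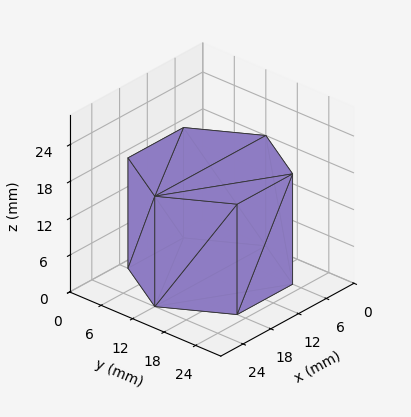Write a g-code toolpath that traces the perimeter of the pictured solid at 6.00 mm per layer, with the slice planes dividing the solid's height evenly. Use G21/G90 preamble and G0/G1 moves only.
Reading the render: the shape is a regular 6-sided prism (a cylinder approximated with 6 flat sides), circumscribed radius ≈ 12 mm, height ≈ 18 mm (dimensions read to the nearest mm from the axis ticks). For the g-code, the solid's height is divided into equal slices at the stated Δz and each level perimeter traced with G1 moves after a G0 lift.

; perimeter-only toolpath
G21 ; units = mm
G90 ; absolute positioning
G28 ; home
; layer 1
G0 Z6.00
G0 X24.00 Y12.00
G1 X18.00 Y22.39
G1 X6.00 Y22.39
G1 X0.00 Y12.00
G1 X6.00 Y1.61
G1 X18.00 Y1.61
G1 X24.00 Y12.00
; layer 2
G0 Z12.00
G0 X24.00 Y12.00
G1 X18.00 Y22.39
G1 X6.00 Y22.39
G1 X0.00 Y12.00
G1 X6.00 Y1.61
G1 X18.00 Y1.61
G1 X24.00 Y12.00
; layer 3
G0 Z18.00
G0 X24.00 Y12.00
G1 X18.00 Y22.39
G1 X6.00 Y22.39
G1 X0.00 Y12.00
G1 X6.00 Y1.61
G1 X18.00 Y1.61
G1 X24.00 Y12.00
M2 ; end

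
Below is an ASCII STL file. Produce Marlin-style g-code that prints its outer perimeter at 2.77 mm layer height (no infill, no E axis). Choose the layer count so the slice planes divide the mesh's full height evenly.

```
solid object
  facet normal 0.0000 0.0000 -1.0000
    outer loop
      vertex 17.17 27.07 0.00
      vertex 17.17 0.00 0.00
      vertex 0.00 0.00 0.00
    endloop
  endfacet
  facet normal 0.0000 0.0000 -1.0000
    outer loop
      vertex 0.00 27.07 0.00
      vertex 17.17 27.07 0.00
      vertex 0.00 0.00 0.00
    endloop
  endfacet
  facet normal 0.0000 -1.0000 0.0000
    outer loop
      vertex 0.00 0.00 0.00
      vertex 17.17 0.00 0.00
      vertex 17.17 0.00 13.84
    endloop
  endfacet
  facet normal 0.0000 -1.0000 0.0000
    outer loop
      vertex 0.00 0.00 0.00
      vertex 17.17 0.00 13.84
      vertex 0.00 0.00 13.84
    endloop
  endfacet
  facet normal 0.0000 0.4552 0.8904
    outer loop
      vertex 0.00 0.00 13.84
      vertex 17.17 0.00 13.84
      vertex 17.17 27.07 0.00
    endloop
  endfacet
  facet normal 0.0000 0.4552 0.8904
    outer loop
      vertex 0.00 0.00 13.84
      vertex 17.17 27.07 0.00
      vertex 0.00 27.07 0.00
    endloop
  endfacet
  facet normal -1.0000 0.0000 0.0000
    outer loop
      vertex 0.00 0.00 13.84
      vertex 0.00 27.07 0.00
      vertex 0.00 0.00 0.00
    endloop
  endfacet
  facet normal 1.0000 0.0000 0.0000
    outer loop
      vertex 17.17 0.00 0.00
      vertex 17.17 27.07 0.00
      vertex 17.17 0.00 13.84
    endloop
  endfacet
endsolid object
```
; perimeter-only toolpath
G21 ; units = mm
G90 ; absolute positioning
G28 ; home
; layer 1
G0 Z2.77
G0 X0.00 Y0.00
G1 X17.17 Y0.00
G1 X17.17 Y21.66
G1 X0.00 Y21.66
G1 X0.00 Y0.00
; layer 2
G0 Z5.54
G0 X0.00 Y0.00
G1 X17.17 Y0.00
G1 X17.17 Y16.24
G1 X0.00 Y16.24
G1 X0.00 Y0.00
; layer 3
G0 Z8.30
G0 X0.00 Y0.00
G1 X17.17 Y0.00
G1 X17.17 Y10.83
G1 X0.00 Y10.83
G1 X0.00 Y0.00
; layer 4
G0 Z11.07
G0 X0.00 Y0.00
G1 X17.17 Y0.00
G1 X17.17 Y5.41
G1 X0.00 Y5.41
G1 X0.00 Y0.00
M2 ; end

The solid is a wedge (ramp): 17.2 × 27.1 mm base, rising to 13.8 mm along the y=0 edge and sloping linearly to z=0 at y=27.1. Slicing at Δz = 2.77 mm — 5 equal slices spanning the solid's height, so layer i sits at z = i·h/5 — gives 4 non-empty perimeters. Each is a 4-segment closed polygon; G0 lifts to the layer z and rapids to the start vertex, then G1 traces the edges. The cross-section shrinks linearly with z (the slice at the apex is degenerate and omitted).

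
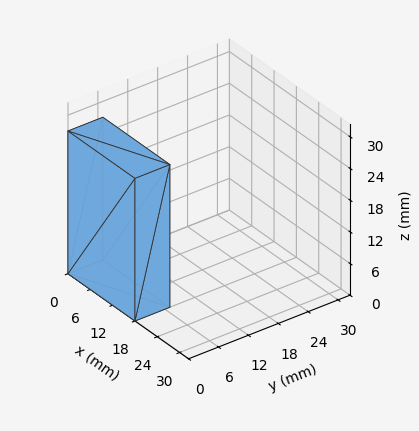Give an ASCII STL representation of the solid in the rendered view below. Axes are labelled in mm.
Reading the render: the shape is a rectangular box, roughly 18 × 7 mm footprint and 27 mm tall (dimensions read to the nearest mm from the axis ticks). For the STL, each face is triangulated and given an outward normal.

solid part
  facet normal 0.0000 0.0000 -1.0000
    outer loop
      vertex 18.000 7.000 0.000
      vertex 18.000 0.000 0.000
      vertex 0.000 0.000 0.000
    endloop
  endfacet
  facet normal 0.0000 0.0000 -1.0000
    outer loop
      vertex 0.000 7.000 0.000
      vertex 18.000 7.000 0.000
      vertex 0.000 0.000 0.000
    endloop
  endfacet
  facet normal 0.0000 0.0000 1.0000
    outer loop
      vertex 0.000 0.000 27.000
      vertex 18.000 0.000 27.000
      vertex 18.000 7.000 27.000
    endloop
  endfacet
  facet normal 0.0000 0.0000 1.0000
    outer loop
      vertex 0.000 0.000 27.000
      vertex 18.000 7.000 27.000
      vertex 0.000 7.000 27.000
    endloop
  endfacet
  facet normal 0.0000 -1.0000 0.0000
    outer loop
      vertex 0.000 0.000 0.000
      vertex 18.000 0.000 0.000
      vertex 18.000 0.000 27.000
    endloop
  endfacet
  facet normal 0.0000 -1.0000 0.0000
    outer loop
      vertex 0.000 0.000 0.000
      vertex 18.000 0.000 27.000
      vertex 0.000 0.000 27.000
    endloop
  endfacet
  facet normal 0.0000 1.0000 0.0000
    outer loop
      vertex 18.000 7.000 27.000
      vertex 18.000 7.000 0.000
      vertex 0.000 7.000 0.000
    endloop
  endfacet
  facet normal 0.0000 1.0000 0.0000
    outer loop
      vertex 0.000 7.000 27.000
      vertex 18.000 7.000 27.000
      vertex 0.000 7.000 0.000
    endloop
  endfacet
  facet normal -1.0000 0.0000 0.0000
    outer loop
      vertex 0.000 7.000 27.000
      vertex 0.000 7.000 0.000
      vertex 0.000 0.000 0.000
    endloop
  endfacet
  facet normal -1.0000 0.0000 0.0000
    outer loop
      vertex 0.000 0.000 27.000
      vertex 0.000 7.000 27.000
      vertex 0.000 0.000 0.000
    endloop
  endfacet
  facet normal 1.0000 0.0000 0.0000
    outer loop
      vertex 18.000 0.000 0.000
      vertex 18.000 7.000 0.000
      vertex 18.000 7.000 27.000
    endloop
  endfacet
  facet normal 1.0000 0.0000 0.0000
    outer loop
      vertex 18.000 0.000 0.000
      vertex 18.000 7.000 27.000
      vertex 18.000 0.000 27.000
    endloop
  endfacet
endsolid part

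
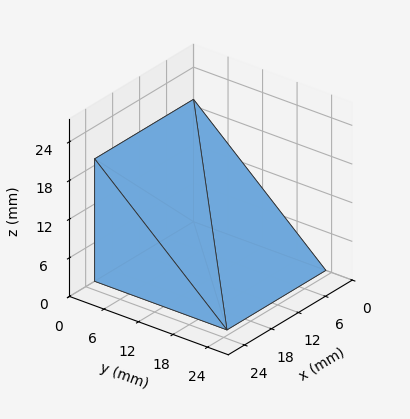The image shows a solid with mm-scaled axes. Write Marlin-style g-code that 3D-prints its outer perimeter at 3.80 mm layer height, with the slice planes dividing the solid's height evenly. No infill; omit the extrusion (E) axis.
Reading the render: the shape is a wedge (ramp): 22 × 23 mm base, rising to 19 mm along the y=0 edge and sloping linearly to z=0 at y=23 (dimensions read to the nearest mm from the axis ticks). For the g-code, the solid's height is divided into equal slices at the stated Δz and each level perimeter traced with G1 moves after a G0 lift.

; perimeter-only toolpath
G21 ; units = mm
G90 ; absolute positioning
G28 ; home
; layer 1
G0 Z3.80
G0 X0.00 Y0.00
G1 X22.00 Y0.00
G1 X22.00 Y18.40
G1 X0.00 Y18.40
G1 X0.00 Y0.00
; layer 2
G0 Z7.60
G0 X0.00 Y0.00
G1 X22.00 Y0.00
G1 X22.00 Y13.80
G1 X0.00 Y13.80
G1 X0.00 Y0.00
; layer 3
G0 Z11.40
G0 X0.00 Y0.00
G1 X22.00 Y0.00
G1 X22.00 Y9.20
G1 X0.00 Y9.20
G1 X0.00 Y0.00
; layer 4
G0 Z15.20
G0 X0.00 Y0.00
G1 X22.00 Y0.00
G1 X22.00 Y4.60
G1 X0.00 Y4.60
G1 X0.00 Y0.00
M2 ; end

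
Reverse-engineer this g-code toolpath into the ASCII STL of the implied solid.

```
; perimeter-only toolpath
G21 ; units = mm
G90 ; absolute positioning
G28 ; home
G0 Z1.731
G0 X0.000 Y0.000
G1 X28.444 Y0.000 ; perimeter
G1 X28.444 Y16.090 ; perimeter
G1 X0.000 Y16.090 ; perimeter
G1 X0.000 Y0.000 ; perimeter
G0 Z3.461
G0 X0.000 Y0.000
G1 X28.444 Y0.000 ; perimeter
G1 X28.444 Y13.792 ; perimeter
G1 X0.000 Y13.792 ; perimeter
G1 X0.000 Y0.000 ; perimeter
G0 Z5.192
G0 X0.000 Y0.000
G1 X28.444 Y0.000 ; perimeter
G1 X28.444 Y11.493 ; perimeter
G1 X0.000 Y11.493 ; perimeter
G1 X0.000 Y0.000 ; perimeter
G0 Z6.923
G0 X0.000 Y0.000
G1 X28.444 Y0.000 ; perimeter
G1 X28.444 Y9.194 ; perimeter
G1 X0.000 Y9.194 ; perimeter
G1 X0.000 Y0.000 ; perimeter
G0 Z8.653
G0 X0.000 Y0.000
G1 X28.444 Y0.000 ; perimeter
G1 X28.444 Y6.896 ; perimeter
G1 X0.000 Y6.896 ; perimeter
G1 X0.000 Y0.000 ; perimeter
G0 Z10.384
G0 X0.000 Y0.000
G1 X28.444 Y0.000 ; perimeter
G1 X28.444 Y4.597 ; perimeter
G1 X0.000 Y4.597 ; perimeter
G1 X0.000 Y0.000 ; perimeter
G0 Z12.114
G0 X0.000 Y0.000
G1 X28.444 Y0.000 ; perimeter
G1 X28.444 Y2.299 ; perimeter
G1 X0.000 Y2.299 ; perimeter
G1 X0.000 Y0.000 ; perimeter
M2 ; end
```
solid part
  facet normal 0.0000 0.0000 -1.0000
    outer loop
      vertex 28.444 18.389 0.000
      vertex 28.444 0.000 0.000
      vertex 0.000 0.000 0.000
    endloop
  endfacet
  facet normal 0.0000 0.0000 -1.0000
    outer loop
      vertex 0.000 18.389 0.000
      vertex 28.444 18.389 0.000
      vertex 0.000 0.000 0.000
    endloop
  endfacet
  facet normal 0.0000 -1.0000 0.0000
    outer loop
      vertex 0.000 0.000 0.000
      vertex 28.444 0.000 0.000
      vertex 28.444 0.000 13.845
    endloop
  endfacet
  facet normal 0.0000 -1.0000 0.0000
    outer loop
      vertex 0.000 0.000 0.000
      vertex 28.444 0.000 13.845
      vertex 0.000 0.000 13.845
    endloop
  endfacet
  facet normal 0.0000 0.6015 0.7989
    outer loop
      vertex 0.000 0.000 13.845
      vertex 28.444 0.000 13.845
      vertex 28.444 18.389 0.000
    endloop
  endfacet
  facet normal 0.0000 0.6015 0.7989
    outer loop
      vertex 0.000 0.000 13.845
      vertex 28.444 18.389 0.000
      vertex 0.000 18.389 0.000
    endloop
  endfacet
  facet normal -1.0000 0.0000 0.0000
    outer loop
      vertex 0.000 0.000 13.845
      vertex 0.000 18.389 0.000
      vertex 0.000 0.000 0.000
    endloop
  endfacet
  facet normal 1.0000 0.0000 0.0000
    outer loop
      vertex 28.444 0.000 0.000
      vertex 28.444 18.389 0.000
      vertex 28.444 0.000 13.845
    endloop
  endfacet
endsolid part

The G0 Z moves step by Δz≈1.731 mm. The G1 loops shrink linearly with z, so the solid tapers from its base footprint up to z≈13.8. Closing with a flat bottom cap and the tapered top and triangulating gives 8 facets — a wedge (ramp): 28.4 × 18.4 mm base, rising to 13.8 mm along the y=0 edge and sloping linearly to z=0 at y=18.4.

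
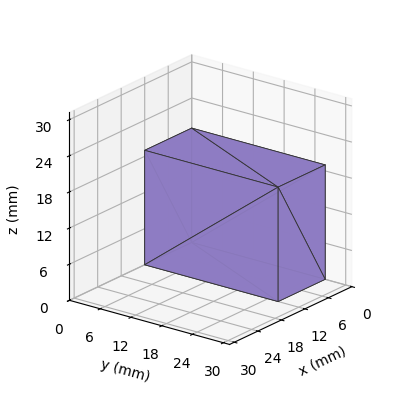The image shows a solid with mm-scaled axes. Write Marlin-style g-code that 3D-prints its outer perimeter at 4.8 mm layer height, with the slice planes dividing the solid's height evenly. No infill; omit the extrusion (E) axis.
Reading the render: the shape is a rectangular box, roughly 12 × 26 mm footprint and 19 mm tall (dimensions read to the nearest mm from the axis ticks). For the g-code, the solid's height is divided into equal slices at the stated Δz and each level perimeter traced with G1 moves after a G0 lift.

; perimeter-only toolpath
G21 ; units = mm
G90 ; absolute positioning
G28 ; home
; layer 1
G0 Z4.8
G0 X0.0 Y0.0
G1 X12.0 Y0.0
G1 X12.0 Y26.0
G1 X0.0 Y26.0
G1 X0.0 Y0.0
; layer 2
G0 Z9.5
G0 X0.0 Y0.0
G1 X12.0 Y0.0
G1 X12.0 Y26.0
G1 X0.0 Y26.0
G1 X0.0 Y0.0
; layer 3
G0 Z14.2
G0 X0.0 Y0.0
G1 X12.0 Y0.0
G1 X12.0 Y26.0
G1 X0.0 Y26.0
G1 X0.0 Y0.0
; layer 4
G0 Z19.0
G0 X0.0 Y0.0
G1 X12.0 Y0.0
G1 X12.0 Y26.0
G1 X0.0 Y26.0
G1 X0.0 Y0.0
M2 ; end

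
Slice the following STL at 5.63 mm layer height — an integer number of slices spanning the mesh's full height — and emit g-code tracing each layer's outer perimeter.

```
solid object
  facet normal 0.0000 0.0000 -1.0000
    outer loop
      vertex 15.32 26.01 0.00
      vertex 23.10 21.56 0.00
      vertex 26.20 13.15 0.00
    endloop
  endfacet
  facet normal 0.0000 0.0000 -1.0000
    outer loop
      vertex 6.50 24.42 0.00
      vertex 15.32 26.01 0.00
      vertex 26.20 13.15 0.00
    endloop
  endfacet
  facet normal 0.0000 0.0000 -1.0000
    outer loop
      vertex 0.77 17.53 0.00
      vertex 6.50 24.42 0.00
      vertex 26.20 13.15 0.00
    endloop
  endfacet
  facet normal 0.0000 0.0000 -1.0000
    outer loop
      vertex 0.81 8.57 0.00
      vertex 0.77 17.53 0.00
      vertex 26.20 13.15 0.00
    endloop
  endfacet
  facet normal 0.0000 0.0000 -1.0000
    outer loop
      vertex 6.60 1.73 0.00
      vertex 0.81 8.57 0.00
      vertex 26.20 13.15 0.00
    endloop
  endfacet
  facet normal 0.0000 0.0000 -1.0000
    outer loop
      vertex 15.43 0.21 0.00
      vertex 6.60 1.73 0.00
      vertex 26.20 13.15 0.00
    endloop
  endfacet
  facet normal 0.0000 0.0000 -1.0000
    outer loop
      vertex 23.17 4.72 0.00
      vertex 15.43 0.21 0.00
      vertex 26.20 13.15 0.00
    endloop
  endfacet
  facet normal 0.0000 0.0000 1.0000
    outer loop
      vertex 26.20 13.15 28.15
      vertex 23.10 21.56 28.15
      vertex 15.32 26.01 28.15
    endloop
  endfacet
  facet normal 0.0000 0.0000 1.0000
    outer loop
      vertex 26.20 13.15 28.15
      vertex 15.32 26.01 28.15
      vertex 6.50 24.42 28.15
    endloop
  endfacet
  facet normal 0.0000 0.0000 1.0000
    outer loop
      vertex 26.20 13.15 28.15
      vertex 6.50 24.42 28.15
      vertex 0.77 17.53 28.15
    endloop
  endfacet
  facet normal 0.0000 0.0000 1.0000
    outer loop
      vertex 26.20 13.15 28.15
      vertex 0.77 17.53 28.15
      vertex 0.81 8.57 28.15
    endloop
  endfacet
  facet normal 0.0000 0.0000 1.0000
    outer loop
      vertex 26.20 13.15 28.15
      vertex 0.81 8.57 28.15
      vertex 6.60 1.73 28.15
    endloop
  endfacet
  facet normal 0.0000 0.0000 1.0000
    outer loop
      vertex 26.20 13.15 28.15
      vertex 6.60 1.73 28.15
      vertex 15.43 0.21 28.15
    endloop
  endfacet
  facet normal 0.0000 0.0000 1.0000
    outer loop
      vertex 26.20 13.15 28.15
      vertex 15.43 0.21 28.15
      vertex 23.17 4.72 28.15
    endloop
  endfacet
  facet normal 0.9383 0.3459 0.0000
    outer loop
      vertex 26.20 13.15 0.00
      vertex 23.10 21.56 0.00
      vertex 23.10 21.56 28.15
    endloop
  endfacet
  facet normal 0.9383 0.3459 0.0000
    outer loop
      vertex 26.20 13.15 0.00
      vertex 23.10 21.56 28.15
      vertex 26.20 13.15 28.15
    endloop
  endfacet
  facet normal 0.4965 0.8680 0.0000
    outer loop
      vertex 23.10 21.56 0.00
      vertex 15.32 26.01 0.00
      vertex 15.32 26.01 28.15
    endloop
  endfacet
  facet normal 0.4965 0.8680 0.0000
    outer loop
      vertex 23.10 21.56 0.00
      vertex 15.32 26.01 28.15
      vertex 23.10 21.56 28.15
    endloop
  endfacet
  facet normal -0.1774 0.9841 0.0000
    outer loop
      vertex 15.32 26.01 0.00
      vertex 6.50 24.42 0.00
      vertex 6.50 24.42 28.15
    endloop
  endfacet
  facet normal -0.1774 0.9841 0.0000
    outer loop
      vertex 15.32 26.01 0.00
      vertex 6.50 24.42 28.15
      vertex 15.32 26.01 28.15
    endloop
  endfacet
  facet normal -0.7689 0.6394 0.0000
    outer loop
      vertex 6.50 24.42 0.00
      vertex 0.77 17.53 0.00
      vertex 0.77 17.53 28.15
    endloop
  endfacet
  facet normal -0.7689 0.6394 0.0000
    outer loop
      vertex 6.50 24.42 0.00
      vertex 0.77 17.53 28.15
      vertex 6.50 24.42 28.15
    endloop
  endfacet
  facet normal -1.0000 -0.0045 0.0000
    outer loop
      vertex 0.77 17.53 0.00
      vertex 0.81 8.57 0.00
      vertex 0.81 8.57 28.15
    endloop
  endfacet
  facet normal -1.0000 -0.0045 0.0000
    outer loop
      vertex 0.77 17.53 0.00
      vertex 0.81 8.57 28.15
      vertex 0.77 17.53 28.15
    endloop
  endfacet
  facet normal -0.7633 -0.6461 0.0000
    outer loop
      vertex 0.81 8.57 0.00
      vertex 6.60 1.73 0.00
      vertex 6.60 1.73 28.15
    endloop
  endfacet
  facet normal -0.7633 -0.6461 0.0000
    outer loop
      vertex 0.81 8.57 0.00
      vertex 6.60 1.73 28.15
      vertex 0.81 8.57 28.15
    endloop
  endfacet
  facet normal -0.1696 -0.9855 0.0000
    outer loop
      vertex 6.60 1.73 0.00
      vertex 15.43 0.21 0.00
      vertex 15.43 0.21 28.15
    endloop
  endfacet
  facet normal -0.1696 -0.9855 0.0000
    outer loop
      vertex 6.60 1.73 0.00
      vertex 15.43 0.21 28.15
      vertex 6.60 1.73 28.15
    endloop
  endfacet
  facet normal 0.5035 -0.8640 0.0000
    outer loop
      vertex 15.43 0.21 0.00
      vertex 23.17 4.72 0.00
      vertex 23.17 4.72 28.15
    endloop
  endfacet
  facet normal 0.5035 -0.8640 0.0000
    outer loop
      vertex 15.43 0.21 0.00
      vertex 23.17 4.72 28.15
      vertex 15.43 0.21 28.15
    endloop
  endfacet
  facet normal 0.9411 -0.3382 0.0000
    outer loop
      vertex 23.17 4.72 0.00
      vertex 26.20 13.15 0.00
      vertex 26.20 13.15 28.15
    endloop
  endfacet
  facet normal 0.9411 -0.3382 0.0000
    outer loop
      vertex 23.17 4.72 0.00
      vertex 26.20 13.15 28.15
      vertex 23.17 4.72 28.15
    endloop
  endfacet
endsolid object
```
; perimeter-only toolpath
G21 ; units = mm
G90 ; absolute positioning
G28 ; home
; layer 1
G0 Z5.63
G0 X26.20 Y13.15
G1 X23.10 Y21.56
G1 X15.32 Y26.01
G1 X6.50 Y24.42
G1 X0.77 Y17.53
G1 X0.81 Y8.57
G1 X6.60 Y1.73
G1 X15.43 Y0.21
G1 X23.17 Y4.72
G1 X26.20 Y13.15
; layer 2
G0 Z11.26
G0 X26.20 Y13.15
G1 X23.10 Y21.56
G1 X15.32 Y26.01
G1 X6.50 Y24.42
G1 X0.77 Y17.53
G1 X0.81 Y8.57
G1 X6.60 Y1.73
G1 X15.43 Y0.21
G1 X23.17 Y4.72
G1 X26.20 Y13.15
; layer 3
G0 Z16.89
G0 X26.20 Y13.15
G1 X23.10 Y21.56
G1 X15.32 Y26.01
G1 X6.50 Y24.42
G1 X0.77 Y17.53
G1 X0.81 Y8.57
G1 X6.60 Y1.73
G1 X15.43 Y0.21
G1 X23.17 Y4.72
G1 X26.20 Y13.15
; layer 4
G0 Z22.52
G0 X26.20 Y13.15
G1 X23.10 Y21.56
G1 X15.32 Y26.01
G1 X6.50 Y24.42
G1 X0.77 Y17.53
G1 X0.81 Y8.57
G1 X6.60 Y1.73
G1 X15.43 Y0.21
G1 X23.17 Y4.72
G1 X26.20 Y13.15
; layer 5
G0 Z28.15
G0 X26.20 Y13.15
G1 X23.10 Y21.56
G1 X15.32 Y26.01
G1 X6.50 Y24.42
G1 X0.77 Y17.53
G1 X0.81 Y8.57
G1 X6.60 Y1.73
G1 X15.43 Y0.21
G1 X23.17 Y4.72
G1 X26.20 Y13.15
M2 ; end

The solid is a regular 9-sided prism (a cylinder approximated with 9 flat sides), circumscribed radius ≈ 13.1 mm, height ≈ 28.1 mm. Slicing at Δz = 5.63 mm — 5 equal slices spanning the solid's height, so layer i sits at z = i·h/5 — gives 5 non-empty perimeters. Each is a 9-segment closed polygon; G0 lifts to the layer z and rapids to the start vertex, then G1 traces the edges.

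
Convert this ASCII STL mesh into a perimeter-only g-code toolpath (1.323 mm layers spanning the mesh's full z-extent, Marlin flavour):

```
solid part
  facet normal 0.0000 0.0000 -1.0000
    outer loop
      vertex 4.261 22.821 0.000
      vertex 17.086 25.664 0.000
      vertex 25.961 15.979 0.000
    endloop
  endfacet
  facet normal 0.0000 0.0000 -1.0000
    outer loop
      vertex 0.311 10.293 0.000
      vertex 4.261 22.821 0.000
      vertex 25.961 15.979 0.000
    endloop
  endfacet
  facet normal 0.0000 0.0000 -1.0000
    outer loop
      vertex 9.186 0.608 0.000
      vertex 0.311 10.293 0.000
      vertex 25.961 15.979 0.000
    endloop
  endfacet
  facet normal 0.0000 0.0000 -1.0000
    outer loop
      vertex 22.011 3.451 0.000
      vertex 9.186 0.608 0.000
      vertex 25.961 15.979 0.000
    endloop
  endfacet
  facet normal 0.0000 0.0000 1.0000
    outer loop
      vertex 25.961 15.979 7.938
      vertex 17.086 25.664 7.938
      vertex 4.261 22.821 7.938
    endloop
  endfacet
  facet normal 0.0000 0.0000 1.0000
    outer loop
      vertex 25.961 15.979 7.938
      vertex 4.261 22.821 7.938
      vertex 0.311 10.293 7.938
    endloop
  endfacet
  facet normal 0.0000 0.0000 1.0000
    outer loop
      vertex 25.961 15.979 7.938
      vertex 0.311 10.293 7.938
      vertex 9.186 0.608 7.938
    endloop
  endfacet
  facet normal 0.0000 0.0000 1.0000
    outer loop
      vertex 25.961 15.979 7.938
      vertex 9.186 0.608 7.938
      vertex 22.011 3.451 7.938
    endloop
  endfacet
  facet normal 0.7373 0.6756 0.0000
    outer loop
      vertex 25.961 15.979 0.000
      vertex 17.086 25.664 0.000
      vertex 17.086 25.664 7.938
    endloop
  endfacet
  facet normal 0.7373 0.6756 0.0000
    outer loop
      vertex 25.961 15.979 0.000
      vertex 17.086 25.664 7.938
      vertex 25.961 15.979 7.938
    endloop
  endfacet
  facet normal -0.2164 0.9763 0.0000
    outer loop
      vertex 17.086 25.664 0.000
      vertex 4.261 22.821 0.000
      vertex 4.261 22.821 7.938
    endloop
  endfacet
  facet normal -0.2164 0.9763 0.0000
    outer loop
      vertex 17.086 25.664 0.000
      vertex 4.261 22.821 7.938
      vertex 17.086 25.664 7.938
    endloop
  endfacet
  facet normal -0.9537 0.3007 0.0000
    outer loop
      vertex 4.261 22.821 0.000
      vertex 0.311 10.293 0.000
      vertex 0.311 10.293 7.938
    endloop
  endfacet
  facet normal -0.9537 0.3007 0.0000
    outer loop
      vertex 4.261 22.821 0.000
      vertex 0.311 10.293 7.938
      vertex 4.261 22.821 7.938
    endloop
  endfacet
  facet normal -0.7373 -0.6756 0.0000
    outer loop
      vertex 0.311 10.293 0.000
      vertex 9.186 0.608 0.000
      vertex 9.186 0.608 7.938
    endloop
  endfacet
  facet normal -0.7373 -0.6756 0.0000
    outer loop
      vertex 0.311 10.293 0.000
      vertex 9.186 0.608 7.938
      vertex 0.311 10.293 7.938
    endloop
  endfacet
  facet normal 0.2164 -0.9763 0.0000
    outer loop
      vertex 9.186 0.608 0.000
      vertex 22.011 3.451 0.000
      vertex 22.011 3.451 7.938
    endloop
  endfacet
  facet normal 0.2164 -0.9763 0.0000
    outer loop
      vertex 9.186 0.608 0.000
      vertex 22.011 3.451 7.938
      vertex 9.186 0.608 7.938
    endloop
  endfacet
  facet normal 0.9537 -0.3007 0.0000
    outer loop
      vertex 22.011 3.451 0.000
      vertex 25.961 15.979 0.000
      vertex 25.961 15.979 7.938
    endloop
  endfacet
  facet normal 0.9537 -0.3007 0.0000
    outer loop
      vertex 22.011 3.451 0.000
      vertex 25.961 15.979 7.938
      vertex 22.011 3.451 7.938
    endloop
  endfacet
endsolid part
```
; perimeter-only toolpath
G21 ; units = mm
G90 ; absolute positioning
G28 ; home
; layer 1
G0 Z1.323
G0 X25.961 Y15.979
G1 X17.086 Y25.664
G1 X4.261 Y22.821
G1 X0.311 Y10.293
G1 X9.186 Y0.608
G1 X22.011 Y3.451
G1 X25.961 Y15.979
; layer 2
G0 Z2.646
G0 X25.961 Y15.979
G1 X17.086 Y25.664
G1 X4.261 Y22.821
G1 X0.311 Y10.293
G1 X9.186 Y0.608
G1 X22.011 Y3.451
G1 X25.961 Y15.979
; layer 3
G0 Z3.969
G0 X25.961 Y15.979
G1 X17.086 Y25.664
G1 X4.261 Y22.821
G1 X0.311 Y10.293
G1 X9.186 Y0.608
G1 X22.011 Y3.451
G1 X25.961 Y15.979
; layer 4
G0 Z5.292
G0 X25.961 Y15.979
G1 X17.086 Y25.664
G1 X4.261 Y22.821
G1 X0.311 Y10.293
G1 X9.186 Y0.608
G1 X22.011 Y3.451
G1 X25.961 Y15.979
; layer 5
G0 Z6.615
G0 X25.961 Y15.979
G1 X17.086 Y25.664
G1 X4.261 Y22.821
G1 X0.311 Y10.293
G1 X9.186 Y0.608
G1 X22.011 Y3.451
G1 X25.961 Y15.979
; layer 6
G0 Z7.938
G0 X25.961 Y15.979
G1 X17.086 Y25.664
G1 X4.261 Y22.821
G1 X0.311 Y10.293
G1 X9.186 Y0.608
G1 X22.011 Y3.451
G1 X25.961 Y15.979
M2 ; end

The solid is a regular 6-sided prism (a cylinder approximated with 6 flat sides), circumscribed radius ≈ 13.1 mm, height ≈ 7.94 mm. Slicing at Δz = 1.323 mm — 6 equal slices spanning the solid's height, so layer i sits at z = i·h/6 — gives 6 non-empty perimeters. Each is a 6-segment closed polygon; G0 lifts to the layer z and rapids to the start vertex, then G1 traces the edges.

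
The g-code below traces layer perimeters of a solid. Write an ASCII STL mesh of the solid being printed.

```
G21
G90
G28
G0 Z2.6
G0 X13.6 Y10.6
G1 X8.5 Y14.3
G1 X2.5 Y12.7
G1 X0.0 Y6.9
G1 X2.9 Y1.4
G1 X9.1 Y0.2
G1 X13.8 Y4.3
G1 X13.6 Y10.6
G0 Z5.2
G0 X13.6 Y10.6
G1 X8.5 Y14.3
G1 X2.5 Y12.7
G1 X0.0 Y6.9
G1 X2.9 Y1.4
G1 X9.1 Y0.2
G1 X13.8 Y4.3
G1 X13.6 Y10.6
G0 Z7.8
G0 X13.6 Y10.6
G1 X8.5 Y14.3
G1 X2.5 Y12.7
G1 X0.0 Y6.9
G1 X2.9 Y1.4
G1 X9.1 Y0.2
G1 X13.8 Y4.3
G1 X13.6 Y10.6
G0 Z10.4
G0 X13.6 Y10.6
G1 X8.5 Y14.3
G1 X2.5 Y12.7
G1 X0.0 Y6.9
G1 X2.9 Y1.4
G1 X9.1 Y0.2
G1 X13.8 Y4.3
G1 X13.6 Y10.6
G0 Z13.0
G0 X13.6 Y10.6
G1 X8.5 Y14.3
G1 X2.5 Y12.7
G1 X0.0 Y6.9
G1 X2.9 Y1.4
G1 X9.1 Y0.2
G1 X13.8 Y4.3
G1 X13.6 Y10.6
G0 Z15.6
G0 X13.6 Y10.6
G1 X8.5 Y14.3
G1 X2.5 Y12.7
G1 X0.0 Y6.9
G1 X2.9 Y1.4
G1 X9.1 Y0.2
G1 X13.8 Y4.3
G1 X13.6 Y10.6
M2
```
solid part
  facet normal 0.0000 0.0000 -1.0000
    outer loop
      vertex 2.5 12.7 0.0
      vertex 8.5 14.3 0.0
      vertex 13.6 10.6 0.0
    endloop
  endfacet
  facet normal 0.0000 0.0000 -1.0000
    outer loop
      vertex 0.0 6.9 0.0
      vertex 2.5 12.7 0.0
      vertex 13.6 10.6 0.0
    endloop
  endfacet
  facet normal 0.0000 0.0000 -1.0000
    outer loop
      vertex 2.9 1.4 0.0
      vertex 0.0 6.9 0.0
      vertex 13.6 10.6 0.0
    endloop
  endfacet
  facet normal 0.0000 0.0000 -1.0000
    outer loop
      vertex 9.1 0.2 0.0
      vertex 2.9 1.4 0.0
      vertex 13.6 10.6 0.0
    endloop
  endfacet
  facet normal 0.0000 0.0000 -1.0000
    outer loop
      vertex 13.8 4.3 0.0
      vertex 9.1 0.2 0.0
      vertex 13.6 10.6 0.0
    endloop
  endfacet
  facet normal 0.0000 0.0000 1.0000
    outer loop
      vertex 13.6 10.6 15.6
      vertex 8.5 14.3 15.6
      vertex 2.5 12.7 15.6
    endloop
  endfacet
  facet normal 0.0000 0.0000 1.0000
    outer loop
      vertex 13.6 10.6 15.6
      vertex 2.5 12.7 15.6
      vertex 0.0 6.9 15.6
    endloop
  endfacet
  facet normal 0.0000 0.0000 1.0000
    outer loop
      vertex 13.6 10.6 15.6
      vertex 0.0 6.9 15.6
      vertex 2.9 1.4 15.6
    endloop
  endfacet
  facet normal 0.0000 0.0000 1.0000
    outer loop
      vertex 13.6 10.6 15.6
      vertex 2.9 1.4 15.6
      vertex 9.1 0.2 15.6
    endloop
  endfacet
  facet normal 0.0000 0.0000 1.0000
    outer loop
      vertex 13.6 10.6 15.6
      vertex 9.1 0.2 15.6
      vertex 13.8 4.3 15.6
    endloop
  endfacet
  facet normal 0.5872 0.8094 0.0000
    outer loop
      vertex 13.6 10.6 0.0
      vertex 8.5 14.3 0.0
      vertex 8.5 14.3 15.6
    endloop
  endfacet
  facet normal 0.5872 0.8094 0.0000
    outer loop
      vertex 13.6 10.6 0.0
      vertex 8.5 14.3 15.6
      vertex 13.6 10.6 15.6
    endloop
  endfacet
  facet normal -0.2577 0.9662 0.0000
    outer loop
      vertex 8.5 14.3 0.0
      vertex 2.5 12.7 0.0
      vertex 2.5 12.7 15.6
    endloop
  endfacet
  facet normal -0.2577 0.9662 0.0000
    outer loop
      vertex 8.5 14.3 0.0
      vertex 2.5 12.7 15.6
      vertex 8.5 14.3 15.6
    endloop
  endfacet
  facet normal -0.9183 0.3958 0.0000
    outer loop
      vertex 2.5 12.7 0.0
      vertex 0.0 6.9 0.0
      vertex 0.0 6.9 15.6
    endloop
  endfacet
  facet normal -0.9183 0.3958 0.0000
    outer loop
      vertex 2.5 12.7 0.0
      vertex 0.0 6.9 15.6
      vertex 2.5 12.7 15.6
    endloop
  endfacet
  facet normal -0.8846 -0.4664 0.0000
    outer loop
      vertex 0.0 6.9 0.0
      vertex 2.9 1.4 0.0
      vertex 2.9 1.4 15.6
    endloop
  endfacet
  facet normal -0.8846 -0.4664 0.0000
    outer loop
      vertex 0.0 6.9 0.0
      vertex 2.9 1.4 15.6
      vertex 0.0 6.9 15.6
    endloop
  endfacet
  facet normal -0.1900 -0.9818 0.0000
    outer loop
      vertex 2.9 1.4 0.0
      vertex 9.1 0.2 0.0
      vertex 9.1 0.2 15.6
    endloop
  endfacet
  facet normal -0.1900 -0.9818 0.0000
    outer loop
      vertex 2.9 1.4 0.0
      vertex 9.1 0.2 15.6
      vertex 2.9 1.4 15.6
    endloop
  endfacet
  facet normal 0.6574 -0.7536 0.0000
    outer loop
      vertex 9.1 0.2 0.0
      vertex 13.8 4.3 0.0
      vertex 13.8 4.3 15.6
    endloop
  endfacet
  facet normal 0.6574 -0.7536 0.0000
    outer loop
      vertex 9.1 0.2 0.0
      vertex 13.8 4.3 15.6
      vertex 9.1 0.2 15.6
    endloop
  endfacet
  facet normal 0.9995 0.0317 0.0000
    outer loop
      vertex 13.8 4.3 0.0
      vertex 13.6 10.6 0.0
      vertex 13.6 10.6 15.6
    endloop
  endfacet
  facet normal 0.9995 0.0317 0.0000
    outer loop
      vertex 13.8 4.3 0.0
      vertex 13.6 10.6 15.6
      vertex 13.8 4.3 15.6
    endloop
  endfacet
endsolid part

The G0 Z moves step by Δz≈2.6 mm. Every layer's G1 loop is the same polygon, so the solid is a straight extrusion of it from z=0 to z≈15.6. Closing with flat bottom and top caps and triangulating gives 24 facets — a regular 7-sided prism (a cylinder approximated with 7 flat sides), circumscribed radius ≈ 7.2 mm, height ≈ 15.6 mm.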